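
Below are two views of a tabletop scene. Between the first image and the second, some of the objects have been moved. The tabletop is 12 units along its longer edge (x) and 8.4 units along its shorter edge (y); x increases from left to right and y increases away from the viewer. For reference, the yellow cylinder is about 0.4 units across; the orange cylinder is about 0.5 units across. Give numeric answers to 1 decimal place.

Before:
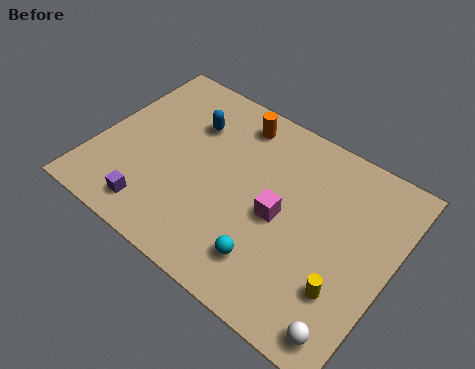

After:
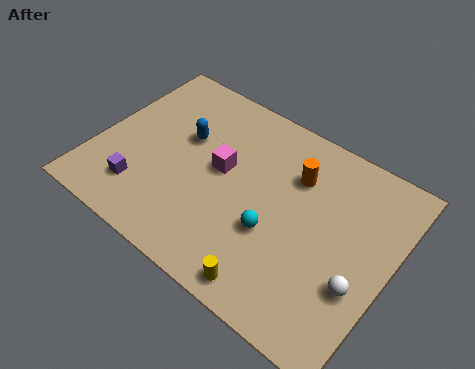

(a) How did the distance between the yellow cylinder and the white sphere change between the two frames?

+2.2

They were about 1.5 units apart before and 3.7 after — 2.2 units further apart.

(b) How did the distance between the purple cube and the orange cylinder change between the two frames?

+0.7

They were about 6.2 units apart before and 6.9 after — 0.7 units further apart.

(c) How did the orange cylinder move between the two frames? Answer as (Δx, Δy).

(2.7, -1.1)

The orange cylinder started near (5.1, 7.1) and ended near (7.8, 6.0).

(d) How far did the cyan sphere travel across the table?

1.3

The cyan sphere was near (7.6, 1.8) before and (7.5, 3.1) after, so it travelled √(0.1² + 1.3²) ≈ 1.3 units.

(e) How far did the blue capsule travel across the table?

0.8

From (3.4, 6.0) to (3.3, 5.2), the blue capsule covered √(0.1² + 0.8²) ≈ 0.8 units.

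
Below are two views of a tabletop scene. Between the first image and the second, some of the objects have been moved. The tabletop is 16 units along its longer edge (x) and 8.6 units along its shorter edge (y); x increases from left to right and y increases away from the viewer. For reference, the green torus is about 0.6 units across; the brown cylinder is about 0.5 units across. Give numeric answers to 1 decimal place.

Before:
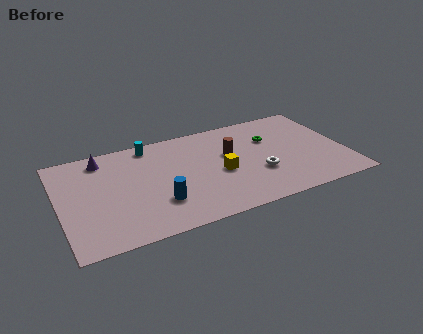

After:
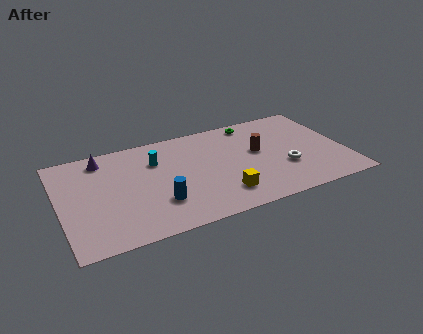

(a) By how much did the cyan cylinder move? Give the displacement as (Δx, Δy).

(0.2, -1.5)

The cyan cylinder was at about (5.3, 7.6) and moved to about (5.5, 6.1).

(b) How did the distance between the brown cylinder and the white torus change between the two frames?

-0.3

The distance was about 2.6 in the first image and 2.3 in the second, so they moved 0.3 units closer together.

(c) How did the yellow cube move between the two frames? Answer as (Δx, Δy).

(-0.1, -1.9)

From the two frames, the yellow cube sits at roughly (8.9, 3.8) before and (8.8, 1.9) after.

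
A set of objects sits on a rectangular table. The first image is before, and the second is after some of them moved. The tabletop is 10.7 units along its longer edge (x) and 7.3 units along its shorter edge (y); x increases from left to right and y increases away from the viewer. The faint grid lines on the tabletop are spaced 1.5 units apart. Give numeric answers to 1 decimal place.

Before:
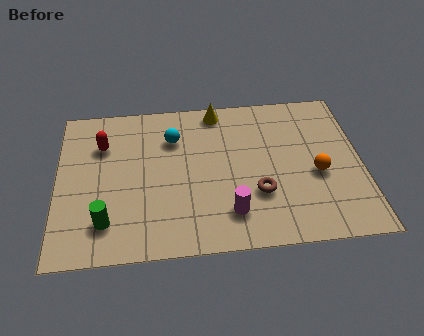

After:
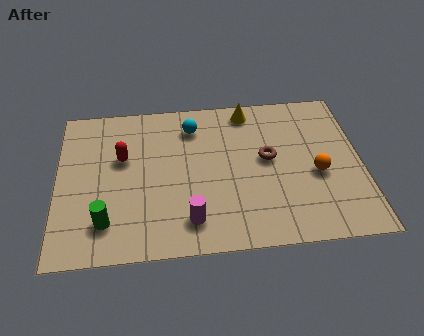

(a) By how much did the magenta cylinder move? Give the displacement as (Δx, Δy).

(-1.4, -0.2)

From the two frames, the magenta cylinder sits at roughly (6.0, 1.6) before and (4.6, 1.4) after.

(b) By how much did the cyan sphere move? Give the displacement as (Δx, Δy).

(0.7, 0.5)

From the two frames, the cyan sphere sits at roughly (4.1, 5.3) before and (4.8, 5.8) after.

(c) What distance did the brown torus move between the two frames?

1.6

The brown torus moved from about (7.0, 2.4) to (7.4, 4.0), a distance of √(0.4² + 1.6²) ≈ 1.6.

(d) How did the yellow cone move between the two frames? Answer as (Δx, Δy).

(1.1, -0.1)

The yellow cone started near (5.7, 6.5) and ended near (6.8, 6.4).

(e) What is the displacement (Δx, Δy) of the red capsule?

(0.7, -0.7)

From the two frames, the red capsule sits at roughly (1.6, 5.2) before and (2.3, 4.5) after.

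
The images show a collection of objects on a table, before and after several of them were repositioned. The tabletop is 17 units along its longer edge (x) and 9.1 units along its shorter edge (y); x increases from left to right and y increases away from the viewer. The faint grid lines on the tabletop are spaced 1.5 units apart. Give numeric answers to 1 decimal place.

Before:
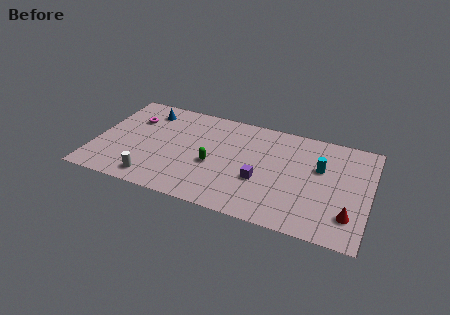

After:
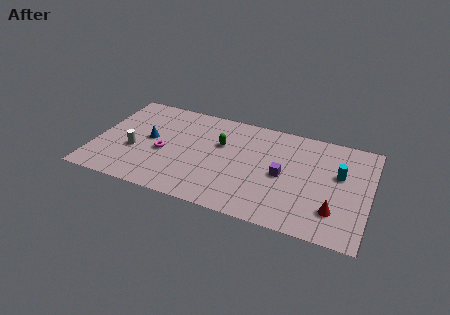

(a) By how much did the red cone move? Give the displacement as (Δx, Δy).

(-0.9, 0.1)

The red cone started near (15.9, 2.2) and ended near (15.0, 2.3).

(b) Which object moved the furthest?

the magenta torus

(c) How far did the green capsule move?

2.0

The green capsule was near (7.4, 3.8) before and (7.7, 5.8) after, so it travelled √(0.3² + 2.0²) ≈ 2.0 units.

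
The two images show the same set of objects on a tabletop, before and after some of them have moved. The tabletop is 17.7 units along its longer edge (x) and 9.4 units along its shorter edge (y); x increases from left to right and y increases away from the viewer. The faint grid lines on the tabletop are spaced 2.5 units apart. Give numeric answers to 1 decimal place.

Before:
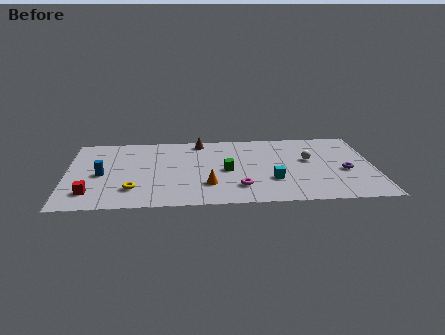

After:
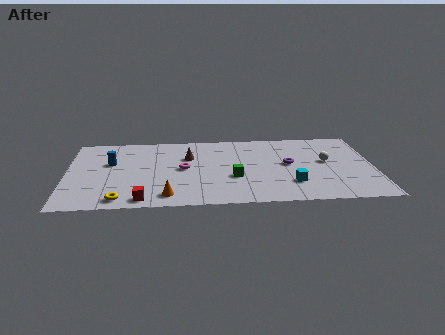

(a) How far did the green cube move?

1.0

The green cube moved from about (9.2, 4.4) to (9.6, 3.5), a distance of √(0.4² + 0.9²) ≈ 1.0.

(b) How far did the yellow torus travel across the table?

1.4

From (3.8, 2.3) to (3.1, 1.1), the yellow torus covered √(0.7² + 1.2²) ≈ 1.4 units.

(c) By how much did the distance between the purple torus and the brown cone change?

-3.5

The distance was about 9.4 in the first image and 5.9 in the second, so they moved 3.5 units closer together.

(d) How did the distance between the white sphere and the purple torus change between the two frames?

-0.4

They were about 2.6 units apart before and 2.2 after — 0.4 units closer together.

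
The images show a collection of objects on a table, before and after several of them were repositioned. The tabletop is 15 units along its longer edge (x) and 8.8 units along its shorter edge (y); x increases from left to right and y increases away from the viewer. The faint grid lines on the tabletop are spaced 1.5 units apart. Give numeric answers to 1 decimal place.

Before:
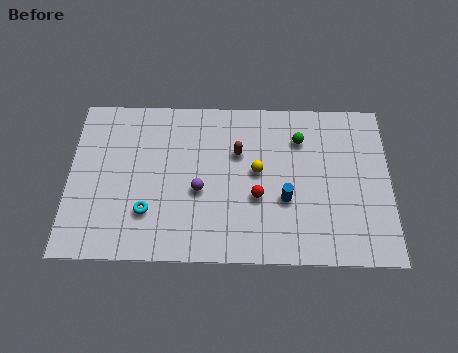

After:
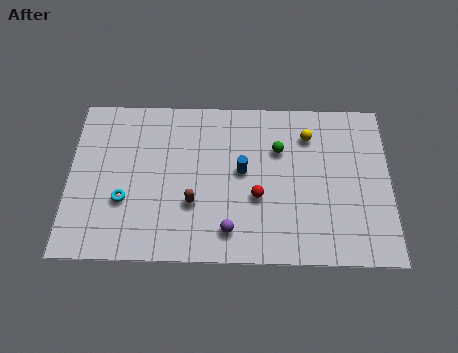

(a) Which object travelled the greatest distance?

the brown capsule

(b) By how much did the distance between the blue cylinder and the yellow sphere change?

+1.7

Before: roughly 2.0 units apart; after: 3.7. That's 1.7 units further apart.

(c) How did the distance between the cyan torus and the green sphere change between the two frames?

-0.4

The distance was about 8.2 in the first image and 7.8 in the second, so they moved 0.4 units closer together.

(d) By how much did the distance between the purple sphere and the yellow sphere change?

+3.5

They were about 2.9 units apart before and 6.4 after — 3.5 units further apart.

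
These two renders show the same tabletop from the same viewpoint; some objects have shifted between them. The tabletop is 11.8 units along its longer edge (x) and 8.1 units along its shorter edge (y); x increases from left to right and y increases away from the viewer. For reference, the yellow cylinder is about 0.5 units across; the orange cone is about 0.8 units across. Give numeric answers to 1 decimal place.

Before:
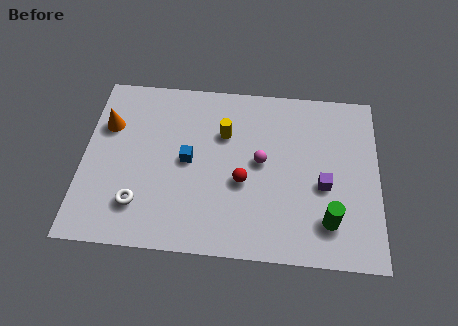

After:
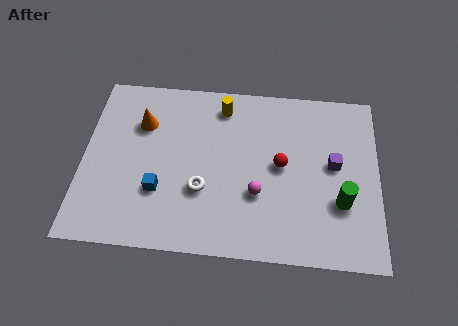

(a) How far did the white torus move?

2.7

From (2.3, 1.9) to (4.8, 2.8), the white torus covered √(2.5² + 0.9²) ≈ 2.7 units.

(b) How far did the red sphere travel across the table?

1.7

From (6.4, 3.3) to (7.9, 4.2), the red sphere covered √(1.5² + 0.9²) ≈ 1.7 units.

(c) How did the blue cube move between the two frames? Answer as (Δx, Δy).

(-1.1, -1.5)

The blue cube started near (4.2, 4.1) and ended near (3.1, 2.6).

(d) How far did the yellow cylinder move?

1.3

The yellow cylinder was near (5.6, 5.5) before and (5.5, 6.8) after, so it travelled √(0.1² + 1.3²) ≈ 1.3 units.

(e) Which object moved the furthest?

the white torus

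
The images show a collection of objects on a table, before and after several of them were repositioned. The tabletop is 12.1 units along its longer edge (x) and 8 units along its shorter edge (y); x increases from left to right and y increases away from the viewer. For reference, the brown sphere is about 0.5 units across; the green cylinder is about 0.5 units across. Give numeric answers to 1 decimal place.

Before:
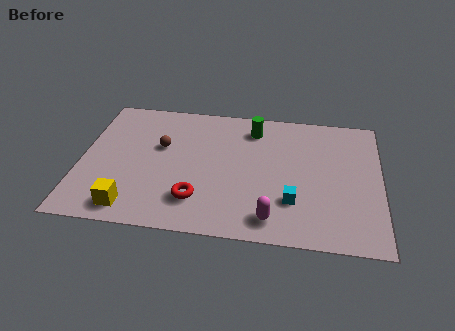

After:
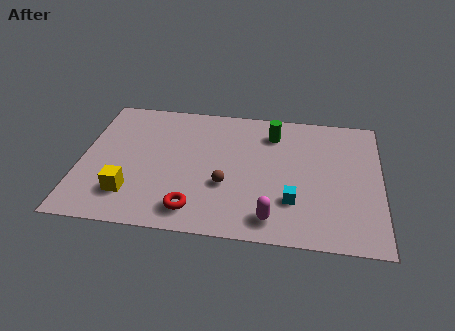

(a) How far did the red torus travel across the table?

0.6

The red torus moved from about (4.8, 1.9) to (4.7, 1.3), a distance of √(0.1² + 0.6²) ≈ 0.6.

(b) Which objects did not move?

the cyan cube and the magenta capsule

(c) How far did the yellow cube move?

0.8

From (2.2, 1.1) to (2.1, 1.9), the yellow cube covered √(0.1² + 0.8²) ≈ 0.8 units.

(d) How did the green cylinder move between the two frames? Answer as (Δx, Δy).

(0.8, -0.2)

The green cylinder started near (6.9, 6.5) and ended near (7.7, 6.3).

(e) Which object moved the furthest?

the brown sphere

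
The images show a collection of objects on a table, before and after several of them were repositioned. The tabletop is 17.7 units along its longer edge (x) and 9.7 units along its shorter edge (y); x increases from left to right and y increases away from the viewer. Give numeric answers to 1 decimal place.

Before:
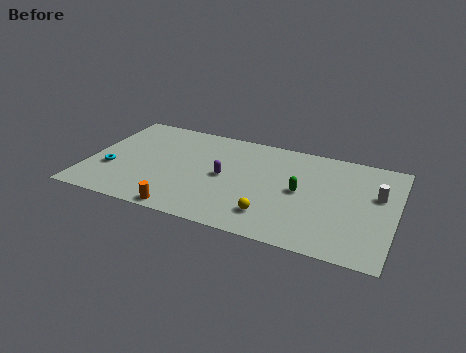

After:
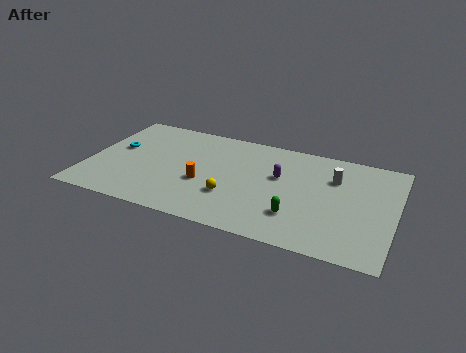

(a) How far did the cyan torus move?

2.2

The cyan torus moved from about (1.4, 3.4) to (1.5, 5.6), a distance of √(0.1² + 2.2²) ≈ 2.2.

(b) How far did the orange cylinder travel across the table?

3.1

The orange cylinder was near (6.0, 0.8) before and (6.8, 3.8) after, so it travelled √(0.8² + 3.0²) ≈ 3.1 units.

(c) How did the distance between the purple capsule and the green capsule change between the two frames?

-0.9

The distance was about 4.4 in the first image and 3.5 in the second, so they moved 0.9 units closer together.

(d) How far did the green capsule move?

2.3

The green capsule was near (12.3, 4.9) before and (12.3, 2.6) after, so it travelled √(0.0² + 2.3²) ≈ 2.3 units.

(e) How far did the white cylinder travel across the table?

2.6

From (16.6, 6.0) to (14.1, 6.8), the white cylinder covered √(2.5² + 0.8²) ≈ 2.6 units.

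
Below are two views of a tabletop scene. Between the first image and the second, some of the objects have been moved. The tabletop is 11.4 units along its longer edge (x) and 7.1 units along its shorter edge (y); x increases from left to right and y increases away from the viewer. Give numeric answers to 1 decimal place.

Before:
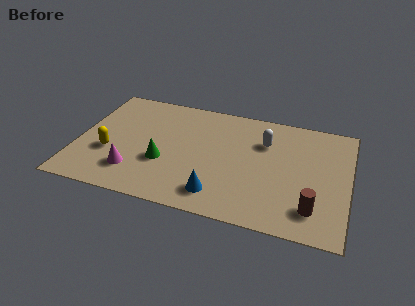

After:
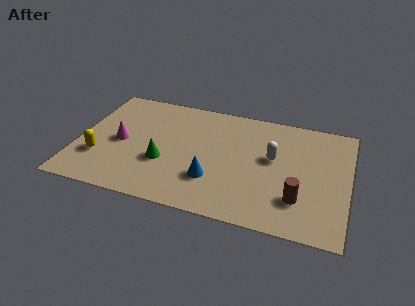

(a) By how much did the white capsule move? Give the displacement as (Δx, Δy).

(0.4, -0.9)

The white capsule started near (7.8, 5.0) and ended near (8.2, 4.1).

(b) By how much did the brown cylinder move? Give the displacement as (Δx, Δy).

(-0.6, 0.4)

The brown cylinder was at about (10.0, 1.5) and moved to about (9.4, 1.9).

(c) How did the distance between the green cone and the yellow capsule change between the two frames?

+0.4

Before: roughly 2.3 units apart; after: 2.7. That's 0.4 units further apart.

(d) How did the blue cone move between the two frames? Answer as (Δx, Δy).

(-0.3, 0.8)

The blue cone started near (6.1, 1.3) and ended near (5.8, 2.1).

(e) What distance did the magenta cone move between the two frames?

1.8

The magenta cone was near (2.5, 1.7) before and (1.8, 3.4) after, so it travelled √(0.7² + 1.7²) ≈ 1.8 units.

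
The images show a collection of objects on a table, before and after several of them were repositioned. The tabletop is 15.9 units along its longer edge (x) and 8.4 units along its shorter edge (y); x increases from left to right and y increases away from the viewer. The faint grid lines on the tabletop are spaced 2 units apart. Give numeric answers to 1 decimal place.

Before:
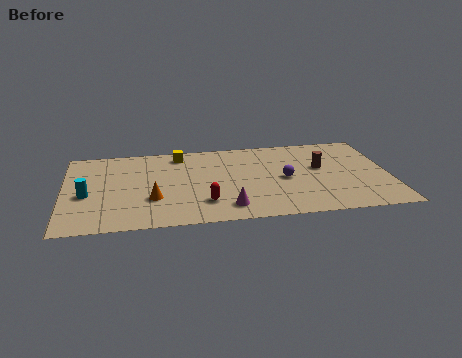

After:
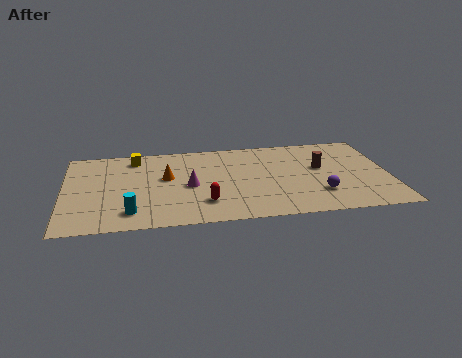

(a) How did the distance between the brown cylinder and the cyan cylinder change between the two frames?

-1.6

The distance was about 11.6 in the first image and 10.0 in the second, so they moved 1.6 units closer together.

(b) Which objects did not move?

the red capsule and the brown cylinder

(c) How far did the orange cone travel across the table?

2.2

From (4.3, 2.8) to (5.0, 4.9), the orange cone covered √(0.7² + 2.1²) ≈ 2.2 units.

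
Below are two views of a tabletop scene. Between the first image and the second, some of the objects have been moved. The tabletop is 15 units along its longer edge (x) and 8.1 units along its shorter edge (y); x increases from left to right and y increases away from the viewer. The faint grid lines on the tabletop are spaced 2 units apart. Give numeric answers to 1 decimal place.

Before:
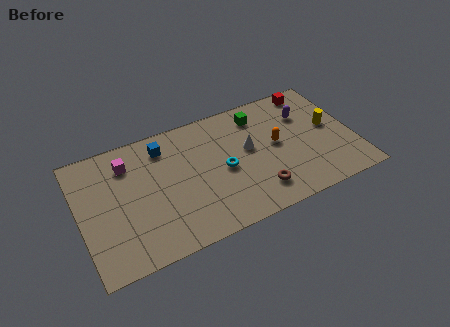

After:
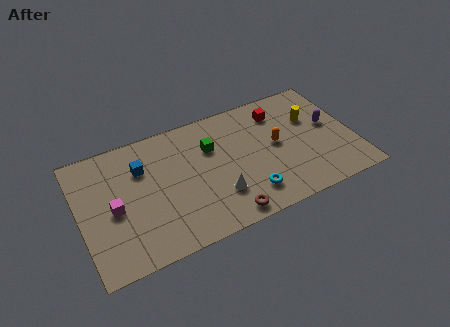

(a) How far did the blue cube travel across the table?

1.6

From (4.8, 6.6) to (3.5, 5.7), the blue cube covered √(1.3² + 0.9²) ≈ 1.6 units.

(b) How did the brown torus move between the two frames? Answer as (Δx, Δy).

(-1.9, -0.8)

The brown torus started near (9.4, 1.7) and ended near (7.5, 0.9).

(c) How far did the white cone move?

3.0

From (9.3, 4.6) to (7.3, 2.3), the white cone covered √(2.0² + 2.3²) ≈ 3.0 units.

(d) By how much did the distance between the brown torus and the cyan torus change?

-1.0

They were about 2.6 units apart before and 1.6 after — 1.0 units closer together.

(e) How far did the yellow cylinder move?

1.3

From (13.8, 4.4) to (12.9, 5.3), the yellow cylinder covered √(0.9² + 0.9²) ≈ 1.3 units.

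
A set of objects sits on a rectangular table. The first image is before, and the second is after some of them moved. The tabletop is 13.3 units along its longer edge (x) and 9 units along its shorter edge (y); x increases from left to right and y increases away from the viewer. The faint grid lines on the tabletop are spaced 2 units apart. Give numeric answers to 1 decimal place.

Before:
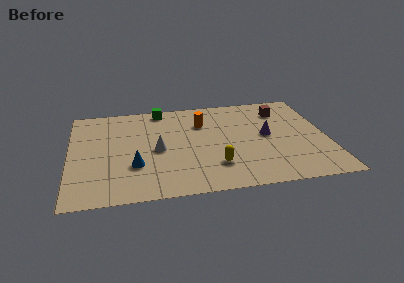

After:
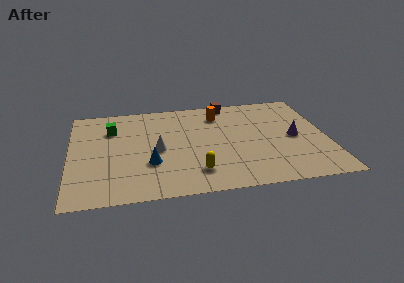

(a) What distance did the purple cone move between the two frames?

1.5

The purple cone was near (10.2, 4.7) before and (11.6, 4.3) after, so it travelled √(1.4² + 0.4²) ≈ 1.5 units.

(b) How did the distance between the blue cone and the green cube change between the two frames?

-1.4

Before: roughly 5.4 units apart; after: 4.0. That's 1.4 units closer together.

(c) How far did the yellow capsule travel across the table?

1.1

From (7.4, 2.3) to (6.4, 1.9), the yellow capsule covered √(1.0² + 0.4²) ≈ 1.1 units.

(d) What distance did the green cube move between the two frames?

3.1

The green cube moved from about (4.8, 8.1) to (2.2, 6.5), a distance of √(2.6² + 1.6²) ≈ 3.1.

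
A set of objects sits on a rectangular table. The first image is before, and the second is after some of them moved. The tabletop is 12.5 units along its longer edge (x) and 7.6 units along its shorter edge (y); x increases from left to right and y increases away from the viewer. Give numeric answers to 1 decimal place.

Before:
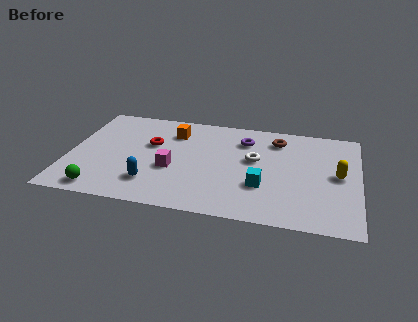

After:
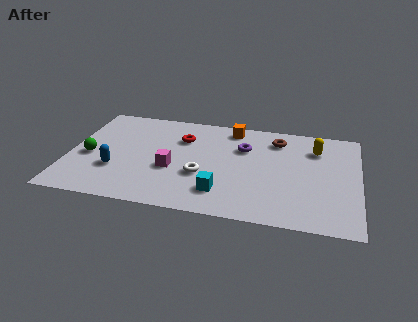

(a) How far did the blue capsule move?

1.7

The blue capsule was near (3.7, 1.8) before and (2.1, 2.5) after, so it travelled √(1.6² + 0.7²) ≈ 1.7 units.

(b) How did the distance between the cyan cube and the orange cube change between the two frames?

-0.3

Before: roughly 5.2 units apart; after: 4.9. That's 0.3 units closer together.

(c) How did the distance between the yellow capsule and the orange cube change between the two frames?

-3.6

The distance was about 7.4 in the first image and 3.8 in the second, so they moved 3.6 units closer together.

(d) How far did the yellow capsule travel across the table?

2.1

The yellow capsule moved from about (11.6, 3.9) to (10.6, 5.7), a distance of √(1.0² + 1.8²) ≈ 2.1.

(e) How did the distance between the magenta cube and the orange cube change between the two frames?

+1.5

They were about 2.8 units apart before and 4.3 after — 1.5 units further apart.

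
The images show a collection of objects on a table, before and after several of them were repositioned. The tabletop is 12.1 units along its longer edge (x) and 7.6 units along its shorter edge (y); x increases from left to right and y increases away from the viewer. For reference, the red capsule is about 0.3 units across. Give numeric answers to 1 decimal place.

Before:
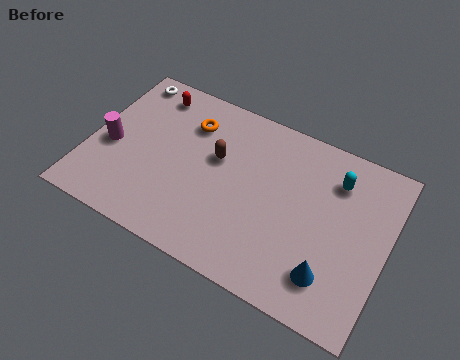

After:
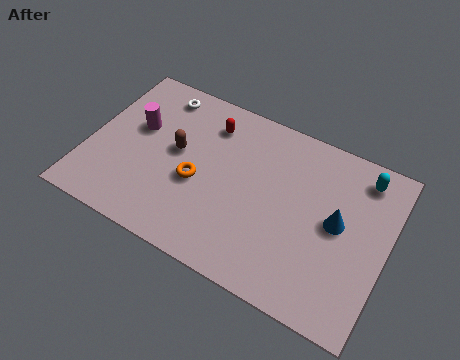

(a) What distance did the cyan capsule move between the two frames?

1.2

The cyan capsule was near (9.8, 5.8) before and (10.8, 6.4) after, so it travelled √(1.0² + 0.6²) ≈ 1.2 units.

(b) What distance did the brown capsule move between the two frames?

1.6

The brown capsule moved from about (5.1, 4.6) to (3.5, 4.2), a distance of √(1.6² + 0.4²) ≈ 1.6.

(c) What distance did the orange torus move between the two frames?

2.6

From (3.8, 5.7) to (4.5, 3.2), the orange torus covered √(0.7² + 2.5²) ≈ 2.6 units.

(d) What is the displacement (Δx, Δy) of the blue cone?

(0.0, 2.3)

From the two frames, the blue cone sits at roughly (10.1, 1.7) before and (10.1, 4.0) after.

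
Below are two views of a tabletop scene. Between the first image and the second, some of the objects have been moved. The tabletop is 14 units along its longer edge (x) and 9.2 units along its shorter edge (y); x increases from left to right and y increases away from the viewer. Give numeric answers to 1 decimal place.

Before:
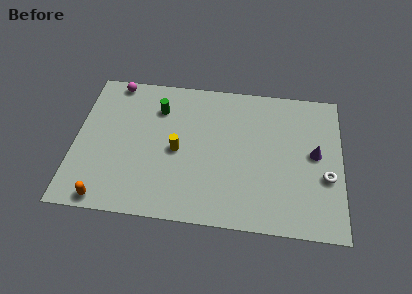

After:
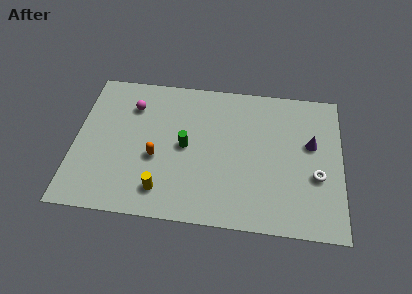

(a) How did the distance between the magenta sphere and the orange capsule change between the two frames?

-4.1

Before: roughly 7.6 units apart; after: 3.5. That's 4.1 units closer together.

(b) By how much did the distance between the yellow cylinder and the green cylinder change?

+0.3

Before: roughly 2.8 units apart; after: 3.1. That's 0.3 units further apart.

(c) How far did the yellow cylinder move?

2.7

From (5.4, 4.3) to (4.7, 1.7), the yellow cylinder covered √(0.7² + 2.6²) ≈ 2.7 units.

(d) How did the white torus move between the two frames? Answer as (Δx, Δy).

(-0.5, 0.0)

The white torus started near (13.2, 3.5) and ended near (12.7, 3.5).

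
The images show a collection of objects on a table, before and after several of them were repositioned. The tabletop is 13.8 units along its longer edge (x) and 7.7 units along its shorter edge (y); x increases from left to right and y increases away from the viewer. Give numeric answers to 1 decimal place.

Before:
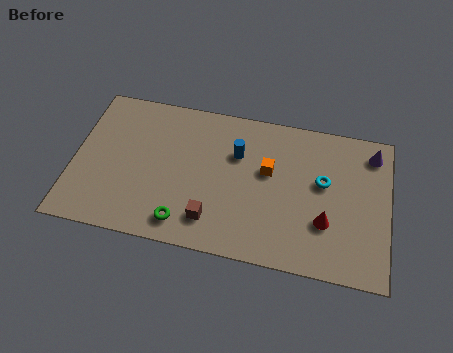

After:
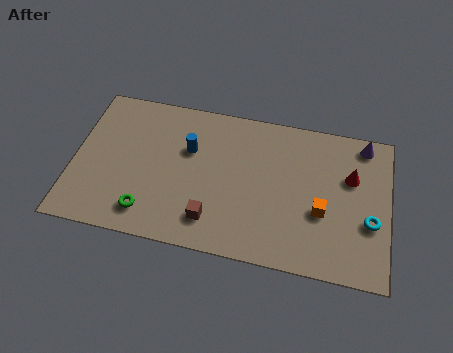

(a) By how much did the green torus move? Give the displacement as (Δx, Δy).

(-1.6, 0.2)

From the two frames, the green torus sits at roughly (5.0, 1.2) before and (3.4, 1.4) after.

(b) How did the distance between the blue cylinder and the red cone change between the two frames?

+2.3

They were about 4.8 units apart before and 7.1 after — 2.3 units further apart.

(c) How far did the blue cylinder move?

2.1

The blue cylinder moved from about (7.1, 5.2) to (5.0, 5.0), a distance of √(2.1² + 0.2²) ≈ 2.1.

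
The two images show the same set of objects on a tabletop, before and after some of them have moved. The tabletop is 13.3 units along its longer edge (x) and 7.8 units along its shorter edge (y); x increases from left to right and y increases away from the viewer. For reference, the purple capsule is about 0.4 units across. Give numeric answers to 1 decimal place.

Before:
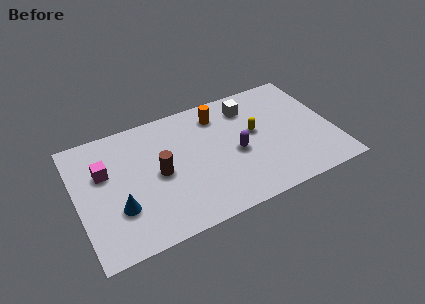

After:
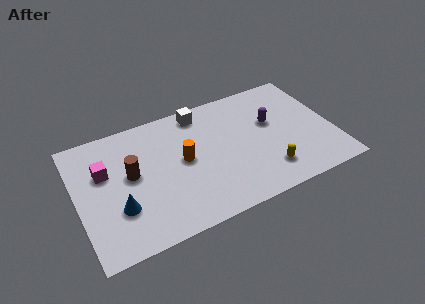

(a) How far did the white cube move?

2.6

From (9.2, 6.2) to (6.7, 6.8), the white cube covered √(2.5² + 0.6²) ≈ 2.6 units.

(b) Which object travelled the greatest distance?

the orange cylinder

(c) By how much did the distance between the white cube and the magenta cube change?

-2.3

Before: roughly 7.8 units apart; after: 5.5. That's 2.3 units closer together.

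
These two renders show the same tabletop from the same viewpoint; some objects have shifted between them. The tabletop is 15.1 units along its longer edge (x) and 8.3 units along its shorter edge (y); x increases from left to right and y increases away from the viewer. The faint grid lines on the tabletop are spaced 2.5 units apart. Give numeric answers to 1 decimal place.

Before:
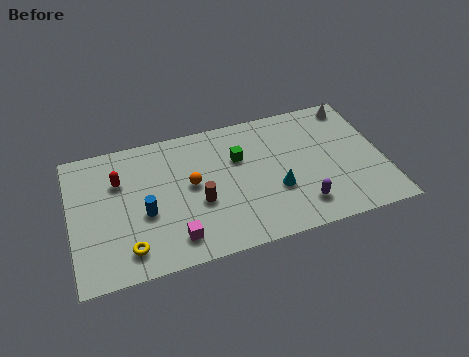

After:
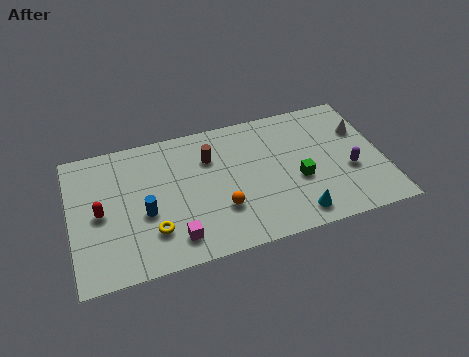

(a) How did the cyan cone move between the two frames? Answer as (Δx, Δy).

(0.8, -1.8)

From the two frames, the cyan cone sits at roughly (9.8, 3.0) before and (10.6, 1.2) after.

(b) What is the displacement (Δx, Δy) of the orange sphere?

(1.3, -1.9)

From the two frames, the orange sphere sits at roughly (5.8, 4.5) before and (7.1, 2.6) after.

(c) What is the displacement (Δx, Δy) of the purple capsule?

(2.5, 1.5)

The purple capsule was at about (10.9, 1.7) and moved to about (13.4, 3.2).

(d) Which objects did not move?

the blue cylinder and the magenta cube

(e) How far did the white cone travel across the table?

1.7

From (14.0, 7.3) to (14.2, 5.6), the white cone covered √(0.2² + 1.7²) ≈ 1.7 units.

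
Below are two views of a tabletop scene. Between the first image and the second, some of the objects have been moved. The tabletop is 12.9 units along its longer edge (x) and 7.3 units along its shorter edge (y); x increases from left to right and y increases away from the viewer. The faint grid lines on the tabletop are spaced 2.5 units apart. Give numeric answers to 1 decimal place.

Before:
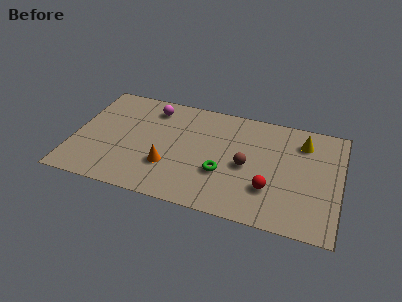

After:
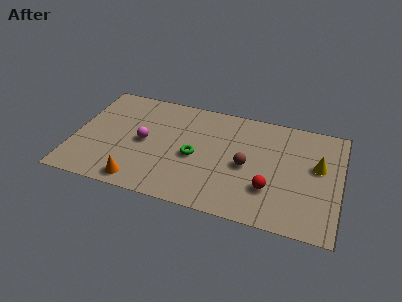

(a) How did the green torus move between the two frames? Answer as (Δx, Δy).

(-1.4, 0.7)

The green torus was at about (7.3, 2.6) and moved to about (5.9, 3.3).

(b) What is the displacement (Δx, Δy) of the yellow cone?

(0.8, -1.4)

The yellow cone started near (11.0, 5.7) and ended near (11.8, 4.3).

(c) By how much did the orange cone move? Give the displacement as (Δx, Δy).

(-1.3, -1.4)

From the two frames, the orange cone sits at roughly (4.7, 2.3) before and (3.4, 0.9) after.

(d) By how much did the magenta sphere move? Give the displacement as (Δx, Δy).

(-0.2, -2.4)

From the two frames, the magenta sphere sits at roughly (3.6, 6.0) before and (3.4, 3.6) after.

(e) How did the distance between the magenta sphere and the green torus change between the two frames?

-2.5

They were about 5.0 units apart before and 2.5 after — 2.5 units closer together.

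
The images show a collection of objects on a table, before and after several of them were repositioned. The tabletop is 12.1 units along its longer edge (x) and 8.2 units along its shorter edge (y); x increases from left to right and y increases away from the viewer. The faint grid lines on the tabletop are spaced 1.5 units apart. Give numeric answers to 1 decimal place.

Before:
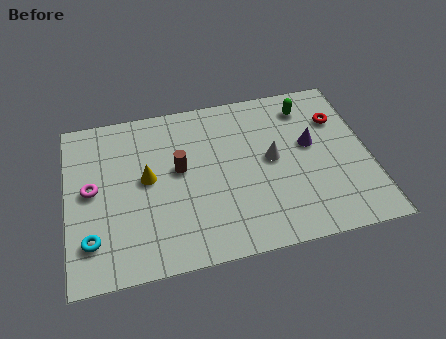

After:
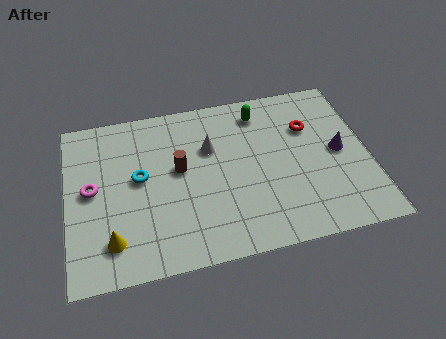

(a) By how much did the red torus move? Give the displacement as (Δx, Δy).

(-1.2, -0.2)

The red torus started near (11.0, 5.8) and ended near (9.8, 5.6).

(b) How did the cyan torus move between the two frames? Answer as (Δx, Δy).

(2.0, 2.6)

From the two frames, the cyan torus sits at roughly (0.9, 1.9) before and (2.9, 4.5) after.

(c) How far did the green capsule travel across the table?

1.9

The green capsule moved from about (9.8, 6.7) to (7.9, 6.8), a distance of √(1.9² + 0.1²) ≈ 1.9.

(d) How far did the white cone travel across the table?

2.6

The white cone moved from about (8.2, 4.3) to (5.8, 5.4), a distance of √(2.4² + 1.1²) ≈ 2.6.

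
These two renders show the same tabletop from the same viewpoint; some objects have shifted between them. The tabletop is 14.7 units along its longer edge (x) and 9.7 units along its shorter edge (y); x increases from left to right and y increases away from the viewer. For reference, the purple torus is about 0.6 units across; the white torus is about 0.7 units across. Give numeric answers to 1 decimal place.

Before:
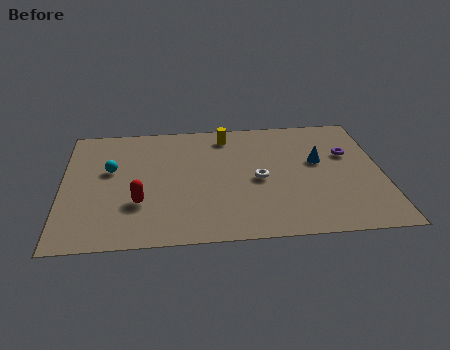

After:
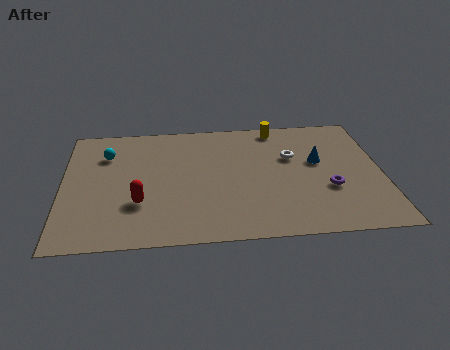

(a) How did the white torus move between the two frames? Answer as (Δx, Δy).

(1.6, 1.7)

The white torus started near (9.0, 4.5) and ended near (10.6, 6.2).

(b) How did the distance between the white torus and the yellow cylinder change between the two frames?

-1.4

They were about 4.0 units apart before and 2.6 after — 1.4 units closer together.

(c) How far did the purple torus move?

2.9

From (13.2, 6.2) to (12.2, 3.5), the purple torus covered √(1.0² + 2.7²) ≈ 2.9 units.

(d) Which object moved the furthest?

the purple torus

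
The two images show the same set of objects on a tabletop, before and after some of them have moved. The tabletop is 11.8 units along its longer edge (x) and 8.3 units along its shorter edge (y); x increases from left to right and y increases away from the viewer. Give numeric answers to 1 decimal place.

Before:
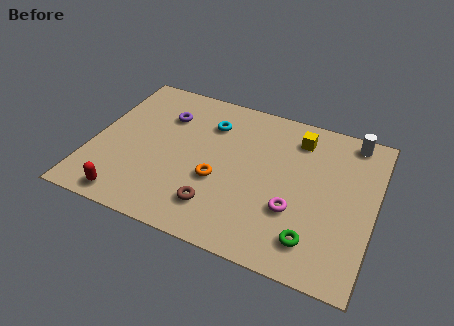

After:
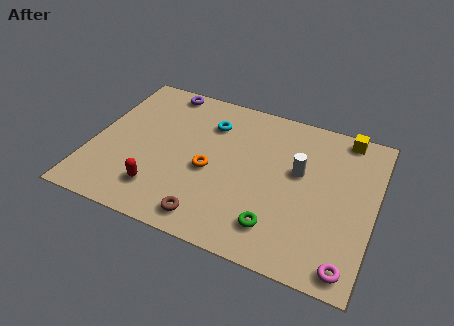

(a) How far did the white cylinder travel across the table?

3.2

The white cylinder moved from about (10.6, 7.4) to (8.6, 4.9), a distance of √(2.0² + 2.5²) ≈ 3.2.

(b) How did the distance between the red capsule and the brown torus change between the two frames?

-1.4

They were about 3.7 units apart before and 2.3 after — 1.4 units closer together.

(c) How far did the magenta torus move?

3.1

The magenta torus moved from about (8.6, 2.8) to (11.0, 0.9), a distance of √(2.4² + 1.9²) ≈ 3.1.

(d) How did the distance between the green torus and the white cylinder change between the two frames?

-2.6

Before: roughly 5.9 units apart; after: 3.3. That's 2.6 units closer together.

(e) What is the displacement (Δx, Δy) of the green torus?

(-1.5, 0.1)

The green torus started near (9.5, 1.6) and ended near (8.0, 1.7).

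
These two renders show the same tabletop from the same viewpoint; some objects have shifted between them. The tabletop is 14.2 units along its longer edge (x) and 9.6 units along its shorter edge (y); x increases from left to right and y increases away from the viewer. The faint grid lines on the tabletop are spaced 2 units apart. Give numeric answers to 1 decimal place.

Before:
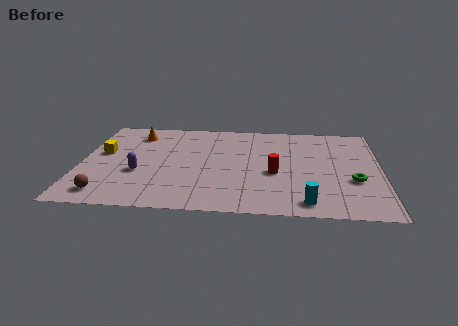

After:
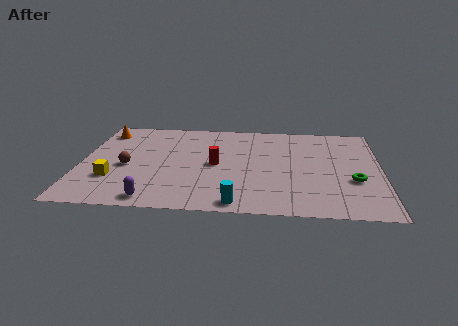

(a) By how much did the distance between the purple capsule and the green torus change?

-0.5

Before: roughly 10.1 units apart; after: 9.6. That's 0.5 units closer together.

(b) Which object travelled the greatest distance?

the cyan cylinder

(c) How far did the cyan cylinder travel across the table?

3.2

The cyan cylinder moved from about (10.7, 1.2) to (7.5, 0.9), a distance of √(3.2² + 0.3²) ≈ 3.2.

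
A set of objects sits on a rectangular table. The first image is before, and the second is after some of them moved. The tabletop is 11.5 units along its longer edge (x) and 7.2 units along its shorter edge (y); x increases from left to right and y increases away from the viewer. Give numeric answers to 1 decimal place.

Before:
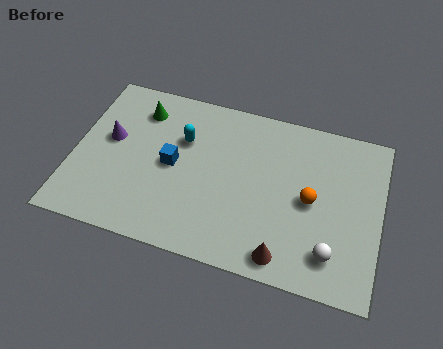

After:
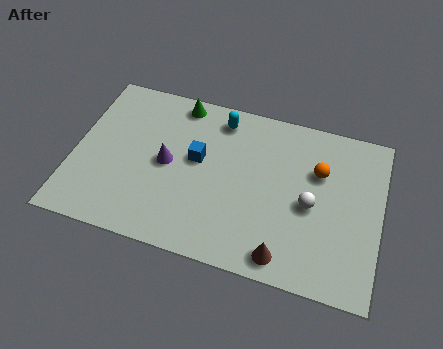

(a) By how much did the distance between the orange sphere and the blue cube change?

-0.6

They were about 5.2 units apart before and 4.6 after — 0.6 units closer together.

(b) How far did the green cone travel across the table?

1.6

The green cone moved from about (2.3, 5.7) to (3.7, 6.4), a distance of √(1.4² + 0.7²) ≈ 1.6.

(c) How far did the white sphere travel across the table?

2.0

The white sphere was near (9.8, 1.5) before and (8.9, 3.3) after, so it travelled √(0.9² + 1.8²) ≈ 2.0 units.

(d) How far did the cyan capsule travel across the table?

1.8

The cyan capsule moved from about (4.0, 4.8) to (5.3, 6.1), a distance of √(1.3² + 1.3²) ≈ 1.8.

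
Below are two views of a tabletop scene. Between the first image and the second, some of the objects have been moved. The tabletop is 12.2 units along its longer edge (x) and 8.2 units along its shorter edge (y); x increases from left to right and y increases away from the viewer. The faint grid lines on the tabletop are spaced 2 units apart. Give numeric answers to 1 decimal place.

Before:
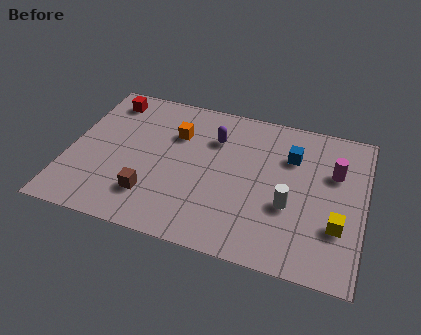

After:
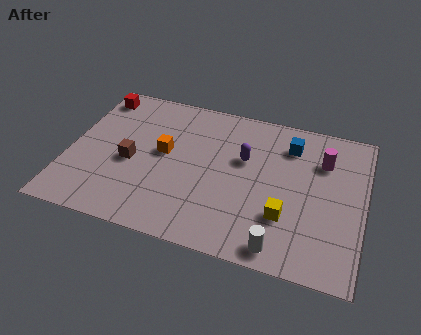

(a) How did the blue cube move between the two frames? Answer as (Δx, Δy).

(-0.1, 0.6)

The blue cube started near (9.1, 5.8) and ended near (9.0, 6.4).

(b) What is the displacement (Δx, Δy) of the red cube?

(-0.5, 0.1)

The red cube was at about (1.3, 6.9) and moved to about (0.8, 7.0).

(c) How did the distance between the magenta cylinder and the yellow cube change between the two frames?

+0.8

Before: roughly 2.8 units apart; after: 3.6. That's 0.8 units further apart.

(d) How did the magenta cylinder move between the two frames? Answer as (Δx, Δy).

(-0.5, 0.5)

From the two frames, the magenta cylinder sits at roughly (10.9, 5.4) before and (10.4, 5.9) after.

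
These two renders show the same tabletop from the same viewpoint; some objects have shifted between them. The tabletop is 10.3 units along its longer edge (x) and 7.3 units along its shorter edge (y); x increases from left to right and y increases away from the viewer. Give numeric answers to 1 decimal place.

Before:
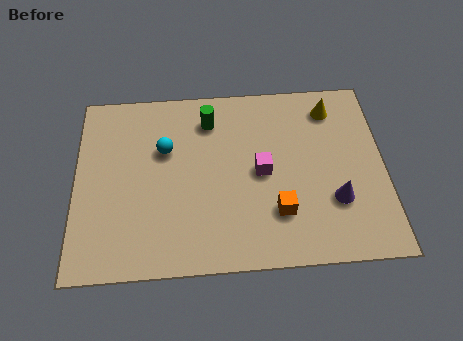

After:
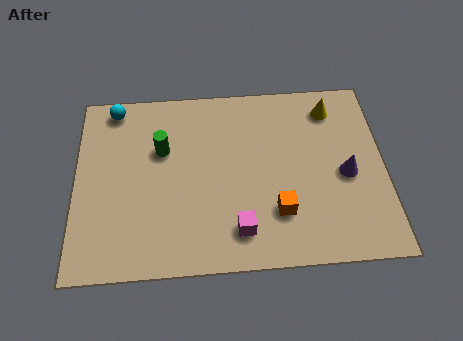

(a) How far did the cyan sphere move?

2.5

The cyan sphere was near (3.0, 4.7) before and (1.3, 6.5) after, so it travelled √(1.7² + 1.8²) ≈ 2.5 units.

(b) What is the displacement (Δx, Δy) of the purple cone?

(0.4, 1.0)

The purple cone started near (8.6, 2.3) and ended near (9.0, 3.3).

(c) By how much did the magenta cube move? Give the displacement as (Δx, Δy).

(-0.8, -2.2)

From the two frames, the magenta cube sits at roughly (6.2, 3.6) before and (5.4, 1.4) after.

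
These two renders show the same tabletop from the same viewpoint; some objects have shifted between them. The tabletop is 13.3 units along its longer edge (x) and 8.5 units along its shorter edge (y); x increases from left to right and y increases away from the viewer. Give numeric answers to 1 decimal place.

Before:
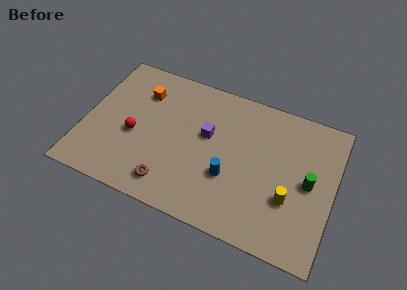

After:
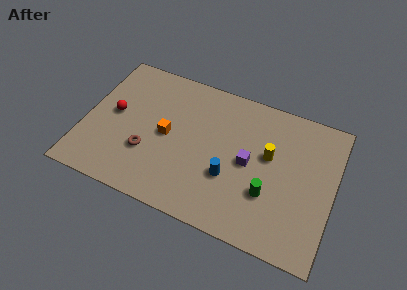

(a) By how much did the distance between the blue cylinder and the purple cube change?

-0.9

Before: roughly 2.4 units apart; after: 1.5. That's 0.9 units closer together.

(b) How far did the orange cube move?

2.6

The orange cube was near (2.8, 6.3) before and (4.4, 4.2) after, so it travelled √(1.6² + 2.1²) ≈ 2.6 units.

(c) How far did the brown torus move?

2.0

The brown torus was near (4.9, 1.4) before and (3.5, 2.8) after, so it travelled √(1.4² + 1.4²) ≈ 2.0 units.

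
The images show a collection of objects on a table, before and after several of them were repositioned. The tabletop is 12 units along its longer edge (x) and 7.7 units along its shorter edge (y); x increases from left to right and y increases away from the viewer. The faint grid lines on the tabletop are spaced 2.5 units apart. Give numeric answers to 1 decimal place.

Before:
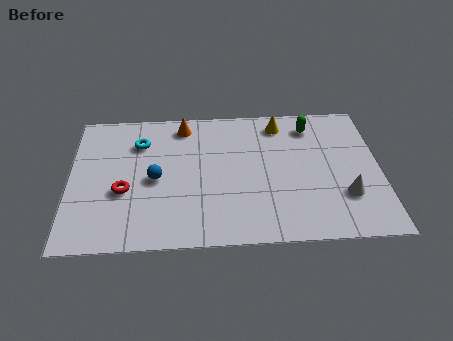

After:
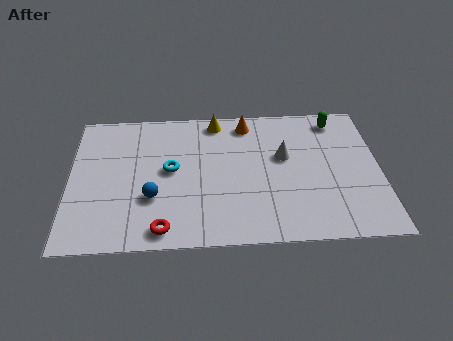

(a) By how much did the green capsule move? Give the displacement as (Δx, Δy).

(1.0, 0.3)

The green capsule was at about (9.4, 6.3) and moved to about (10.4, 6.6).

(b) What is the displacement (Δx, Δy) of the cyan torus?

(1.2, -1.6)

The cyan torus was at about (2.7, 5.7) and moved to about (3.9, 4.1).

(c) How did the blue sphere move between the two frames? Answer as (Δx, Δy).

(-0.1, -1.0)

From the two frames, the blue sphere sits at roughly (3.3, 3.6) before and (3.2, 2.6) after.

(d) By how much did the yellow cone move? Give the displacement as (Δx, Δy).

(-2.5, 0.3)

The yellow cone was at about (8.2, 6.5) and moved to about (5.7, 6.8).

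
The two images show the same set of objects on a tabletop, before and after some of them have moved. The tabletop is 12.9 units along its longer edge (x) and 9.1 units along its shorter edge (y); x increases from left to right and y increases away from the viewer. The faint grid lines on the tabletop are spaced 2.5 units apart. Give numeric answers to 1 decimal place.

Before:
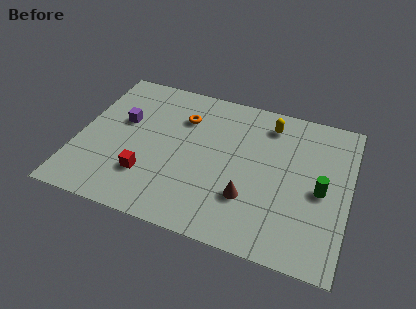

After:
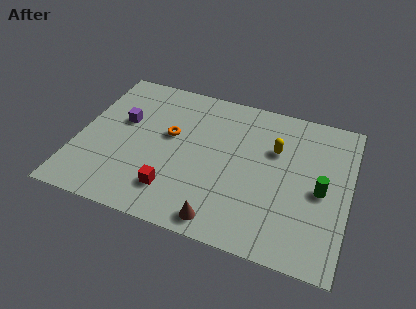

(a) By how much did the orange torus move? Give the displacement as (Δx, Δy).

(-0.5, -1.3)

The orange torus was at about (4.8, 6.6) and moved to about (4.3, 5.3).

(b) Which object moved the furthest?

the brown cone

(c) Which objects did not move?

the purple cube and the green cylinder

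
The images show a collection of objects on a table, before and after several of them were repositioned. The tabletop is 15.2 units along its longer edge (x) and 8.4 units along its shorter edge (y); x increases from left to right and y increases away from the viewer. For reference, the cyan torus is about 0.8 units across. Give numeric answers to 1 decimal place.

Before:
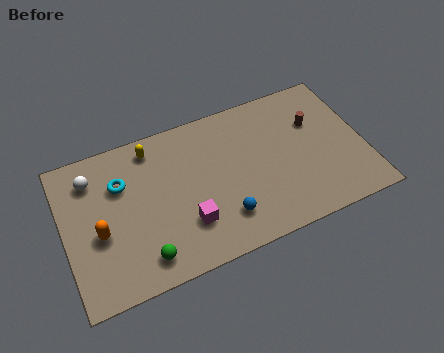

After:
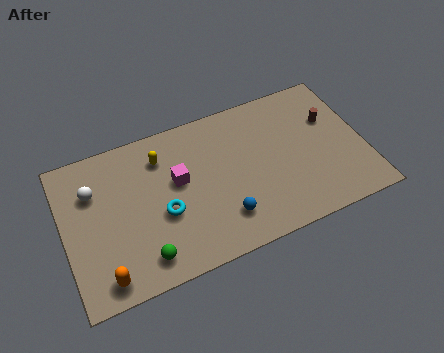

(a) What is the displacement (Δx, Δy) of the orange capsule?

(0.0, -2.4)

From the two frames, the orange capsule sits at roughly (1.7, 3.5) before and (1.7, 1.1) after.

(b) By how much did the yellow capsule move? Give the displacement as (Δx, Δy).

(0.4, -0.7)

The yellow capsule was at about (4.7, 7.2) and moved to about (5.1, 6.5).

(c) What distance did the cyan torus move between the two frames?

3.1

From (3.0, 5.8) to (4.9, 3.4), the cyan torus covered √(1.9² + 2.4²) ≈ 3.1 units.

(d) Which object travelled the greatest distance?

the cyan torus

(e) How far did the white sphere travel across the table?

0.7

From (1.6, 6.6) to (1.6, 5.9), the white sphere covered √(0.0² + 0.7²) ≈ 0.7 units.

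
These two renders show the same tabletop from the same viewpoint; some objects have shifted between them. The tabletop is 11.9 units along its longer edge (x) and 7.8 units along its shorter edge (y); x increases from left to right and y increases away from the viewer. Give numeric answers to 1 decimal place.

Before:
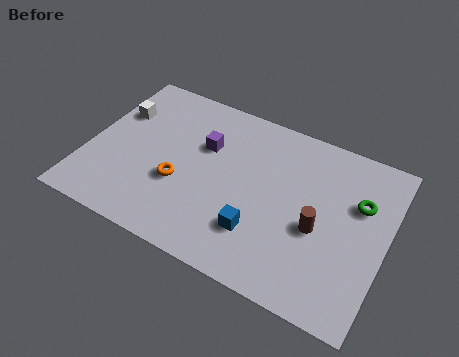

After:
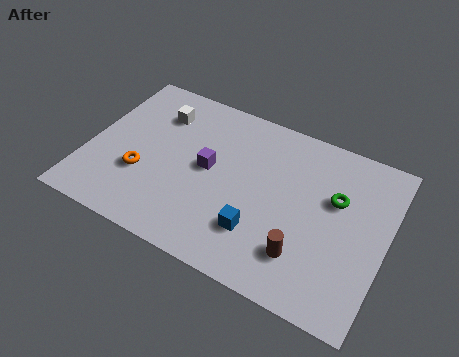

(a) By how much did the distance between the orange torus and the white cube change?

-0.6

Before: roughly 3.8 units apart; after: 3.2. That's 0.6 units closer together.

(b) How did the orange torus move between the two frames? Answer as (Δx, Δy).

(-1.5, -0.2)

The orange torus started near (3.8, 2.9) and ended near (2.3, 2.7).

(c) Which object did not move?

the blue cube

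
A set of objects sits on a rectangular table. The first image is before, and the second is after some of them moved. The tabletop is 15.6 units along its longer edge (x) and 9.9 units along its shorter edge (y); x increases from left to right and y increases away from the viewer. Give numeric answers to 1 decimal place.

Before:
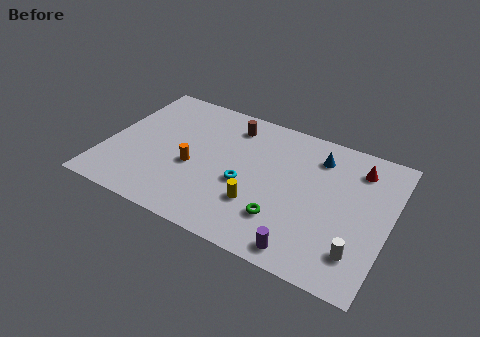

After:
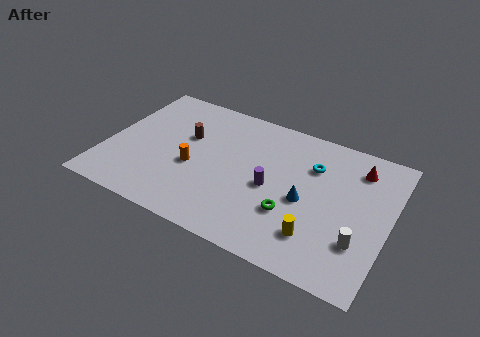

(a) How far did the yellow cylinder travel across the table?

3.4

The yellow cylinder moved from about (8.7, 3.0) to (12.0, 2.3), a distance of √(3.3² + 0.7²) ≈ 3.4.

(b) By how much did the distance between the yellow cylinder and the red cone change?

-1.1

They were about 6.9 units apart before and 5.8 after — 1.1 units closer together.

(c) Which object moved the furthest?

the cyan torus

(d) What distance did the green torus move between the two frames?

0.7

The green torus moved from about (10.1, 2.6) to (10.5, 3.2), a distance of √(0.4² + 0.6²) ≈ 0.7.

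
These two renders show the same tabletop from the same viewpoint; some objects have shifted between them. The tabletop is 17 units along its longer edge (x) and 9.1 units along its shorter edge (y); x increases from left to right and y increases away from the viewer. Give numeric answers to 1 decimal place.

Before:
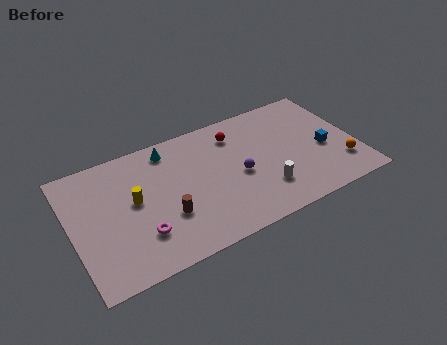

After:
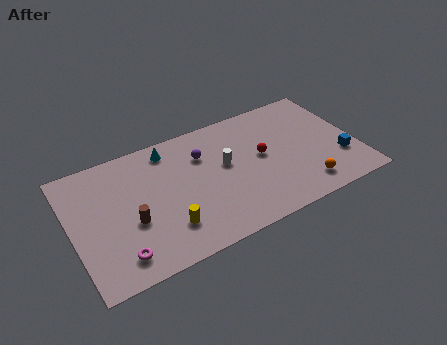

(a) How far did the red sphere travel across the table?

2.6

From (10.1, 7.2) to (11.4, 4.9), the red sphere covered √(1.3² + 2.3²) ≈ 2.6 units.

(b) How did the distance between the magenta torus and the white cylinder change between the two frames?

+0.3

The distance was about 7.4 in the first image and 7.7 in the second, so they moved 0.3 units further apart.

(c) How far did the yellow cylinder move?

3.1

The yellow cylinder moved from about (3.7, 5.0) to (5.3, 2.3), a distance of √(1.6² + 2.7²) ≈ 3.1.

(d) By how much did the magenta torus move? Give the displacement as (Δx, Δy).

(-1.4, -0.9)

From the two frames, the magenta torus sits at roughly (3.8, 2.5) before and (2.4, 1.6) after.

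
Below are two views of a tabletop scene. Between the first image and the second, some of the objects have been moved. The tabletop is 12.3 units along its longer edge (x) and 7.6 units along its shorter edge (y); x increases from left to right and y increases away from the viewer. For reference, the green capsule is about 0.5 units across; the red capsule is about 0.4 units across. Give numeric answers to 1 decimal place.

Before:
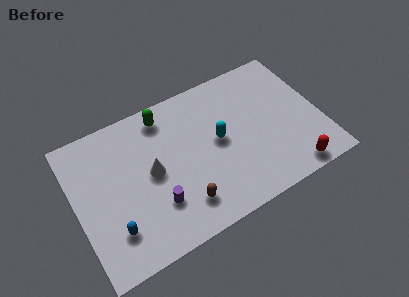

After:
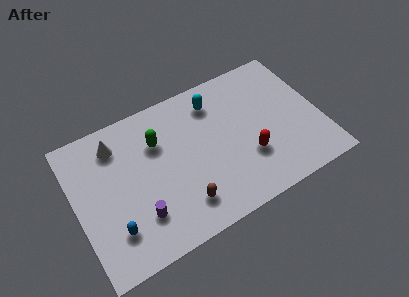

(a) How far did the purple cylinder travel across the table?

0.9

The purple cylinder was near (3.8, 2.2) before and (2.9, 2.0) after, so it travelled √(0.9² + 0.2²) ≈ 0.9 units.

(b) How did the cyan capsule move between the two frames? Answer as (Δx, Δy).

(0.1, 2.1)

The cyan capsule started near (7.2, 4.0) and ended near (7.3, 6.1).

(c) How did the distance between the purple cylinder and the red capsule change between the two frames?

-1.1

Before: roughly 6.7 units apart; after: 5.6. That's 1.1 units closer together.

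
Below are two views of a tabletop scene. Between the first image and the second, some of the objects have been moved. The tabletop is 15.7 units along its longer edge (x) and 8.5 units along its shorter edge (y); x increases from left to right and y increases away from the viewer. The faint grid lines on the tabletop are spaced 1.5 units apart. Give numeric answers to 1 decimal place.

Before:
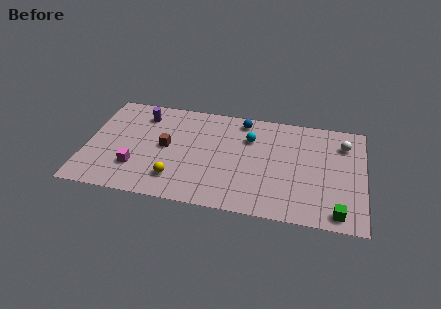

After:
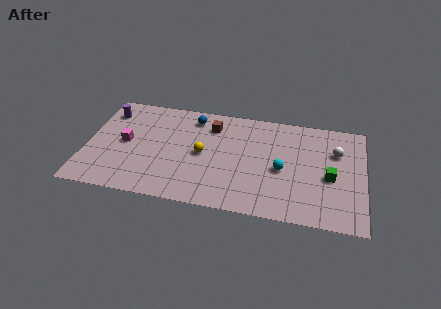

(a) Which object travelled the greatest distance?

the brown cube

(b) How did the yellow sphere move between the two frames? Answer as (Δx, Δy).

(1.4, 2.3)

The yellow sphere was at about (5.2, 1.9) and moved to about (6.6, 4.2).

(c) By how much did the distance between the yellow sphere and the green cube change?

-1.9

They were about 9.1 units apart before and 7.2 after — 1.9 units closer together.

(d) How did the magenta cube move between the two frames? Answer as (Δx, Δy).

(-0.7, 1.9)

The magenta cube was at about (2.9, 2.4) and moved to about (2.2, 4.3).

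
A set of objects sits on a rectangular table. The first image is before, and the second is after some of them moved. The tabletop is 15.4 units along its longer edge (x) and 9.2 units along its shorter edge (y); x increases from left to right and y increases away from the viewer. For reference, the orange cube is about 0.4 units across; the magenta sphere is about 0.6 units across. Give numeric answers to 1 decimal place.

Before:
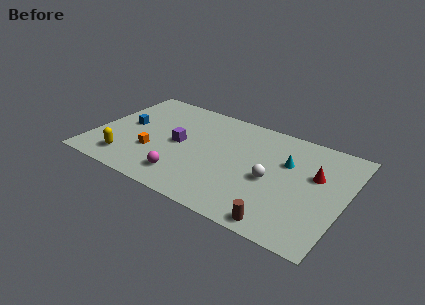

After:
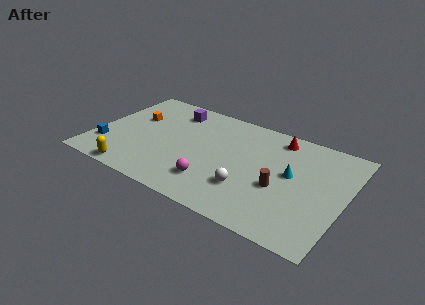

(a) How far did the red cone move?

3.4

From (13.5, 5.7) to (10.9, 7.9), the red cone covered √(2.6² + 2.2²) ≈ 3.4 units.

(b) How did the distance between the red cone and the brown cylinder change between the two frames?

-0.7

The distance was about 5.0 in the first image and 4.3 in the second, so they moved 0.7 units closer together.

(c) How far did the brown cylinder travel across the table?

2.8

The brown cylinder moved from about (12.1, 0.9) to (11.6, 3.7), a distance of √(0.5² + 2.8²) ≈ 2.8.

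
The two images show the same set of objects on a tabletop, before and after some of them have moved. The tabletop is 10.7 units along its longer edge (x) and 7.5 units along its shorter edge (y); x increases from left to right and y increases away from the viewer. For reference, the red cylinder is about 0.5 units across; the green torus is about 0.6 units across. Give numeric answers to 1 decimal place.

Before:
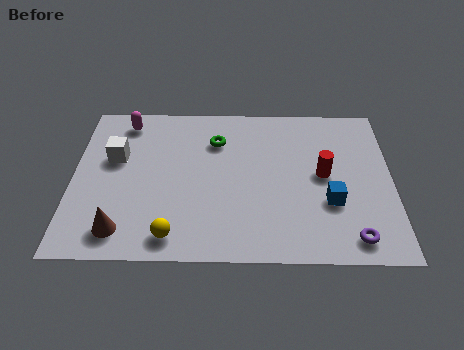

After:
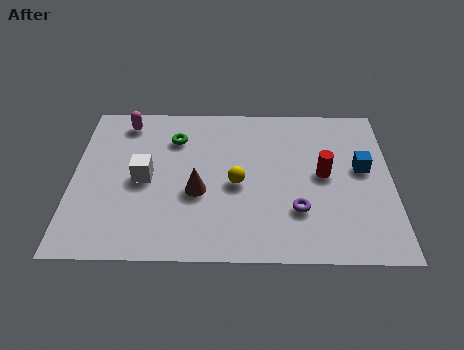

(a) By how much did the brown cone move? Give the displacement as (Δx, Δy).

(2.5, 1.8)

The brown cone started near (1.7, 1.2) and ended near (4.2, 3.0).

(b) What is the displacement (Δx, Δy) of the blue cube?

(1.1, 1.6)

From the two frames, the blue cube sits at roughly (8.6, 2.6) before and (9.7, 4.2) after.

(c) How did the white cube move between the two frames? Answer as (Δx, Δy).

(1.0, -1.0)

The white cube started near (1.4, 4.6) and ended near (2.4, 3.6).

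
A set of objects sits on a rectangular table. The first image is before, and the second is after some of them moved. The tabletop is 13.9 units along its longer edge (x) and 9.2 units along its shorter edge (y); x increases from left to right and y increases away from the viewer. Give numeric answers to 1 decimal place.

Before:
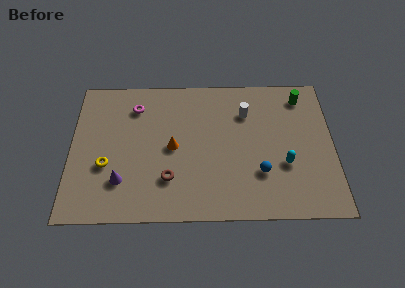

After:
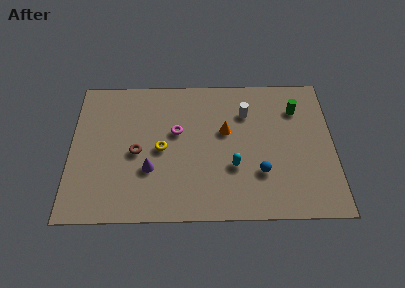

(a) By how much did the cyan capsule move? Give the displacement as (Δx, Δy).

(-2.7, -0.1)

The cyan capsule started near (11.3, 3.3) and ended near (8.6, 3.2).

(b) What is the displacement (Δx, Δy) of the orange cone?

(2.8, 1.0)

The orange cone was at about (5.4, 4.5) and moved to about (8.2, 5.5).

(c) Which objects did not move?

the white cylinder and the blue sphere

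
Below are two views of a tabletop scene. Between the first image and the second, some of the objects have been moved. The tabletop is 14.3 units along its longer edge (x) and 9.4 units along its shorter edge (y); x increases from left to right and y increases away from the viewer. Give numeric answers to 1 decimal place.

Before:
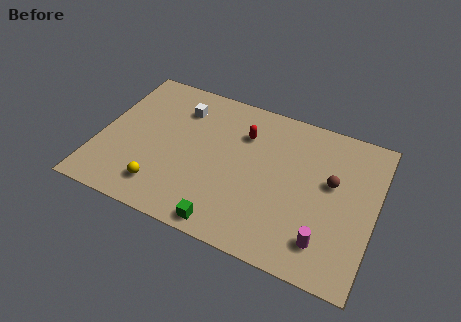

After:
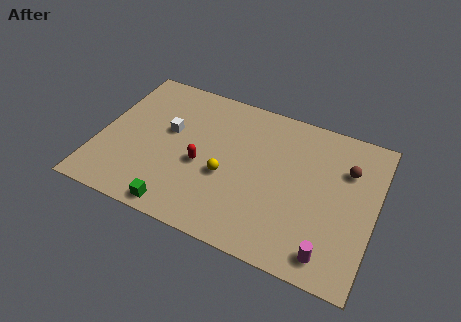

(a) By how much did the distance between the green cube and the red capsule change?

-2.7

They were about 5.9 units apart before and 3.2 after — 2.7 units closer together.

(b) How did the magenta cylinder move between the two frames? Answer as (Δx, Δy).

(0.3, -0.6)

The magenta cylinder was at about (12.0, 1.9) and moved to about (12.3, 1.3).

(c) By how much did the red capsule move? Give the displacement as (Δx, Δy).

(-1.9, -2.8)

The red capsule started near (7.3, 6.8) and ended near (5.4, 4.0).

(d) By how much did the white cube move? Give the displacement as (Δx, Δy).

(-0.4, -1.7)

From the two frames, the white cube sits at roughly (3.9, 7.2) before and (3.5, 5.5) after.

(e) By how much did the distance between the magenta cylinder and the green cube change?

+2.7

The distance was about 5.0 in the first image and 7.7 in the second, so they moved 2.7 units further apart.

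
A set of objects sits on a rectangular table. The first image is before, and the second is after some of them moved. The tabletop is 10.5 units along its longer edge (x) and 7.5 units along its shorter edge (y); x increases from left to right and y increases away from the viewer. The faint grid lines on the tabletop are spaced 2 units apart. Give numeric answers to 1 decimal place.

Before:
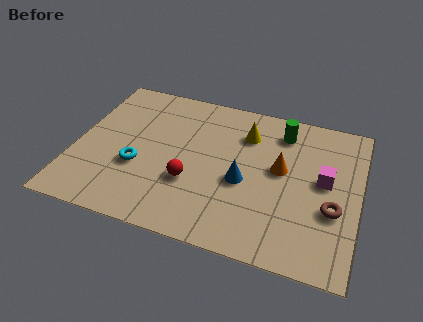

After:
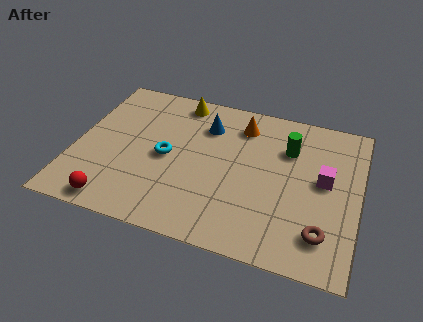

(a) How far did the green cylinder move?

0.9

The green cylinder was near (7.5, 6.1) before and (7.8, 5.3) after, so it travelled √(0.3² + 0.8²) ≈ 0.9 units.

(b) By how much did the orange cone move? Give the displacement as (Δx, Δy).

(-1.6, 1.8)

The orange cone was at about (7.6, 4.2) and moved to about (6.0, 6.0).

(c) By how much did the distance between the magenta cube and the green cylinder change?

-0.8

They were about 2.6 units apart before and 1.8 after — 0.8 units closer together.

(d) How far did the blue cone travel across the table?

2.9

The blue cone was near (6.3, 3.2) before and (4.7, 5.6) after, so it travelled √(1.6² + 2.4²) ≈ 2.9 units.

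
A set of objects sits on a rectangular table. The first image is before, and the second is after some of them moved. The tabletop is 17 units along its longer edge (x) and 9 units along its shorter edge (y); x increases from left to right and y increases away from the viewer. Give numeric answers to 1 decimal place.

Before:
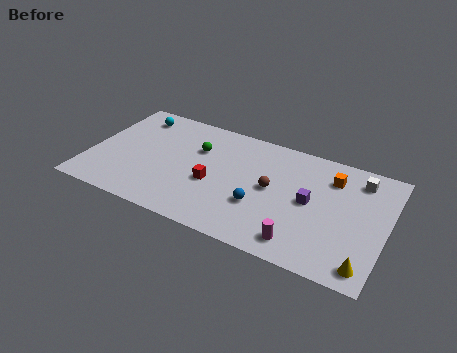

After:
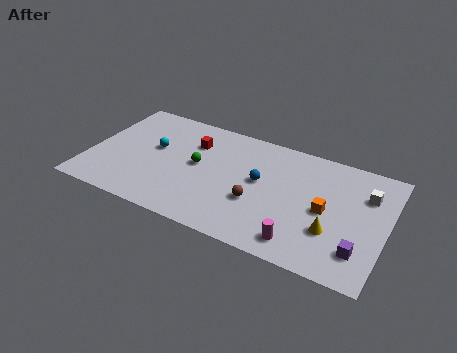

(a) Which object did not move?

the magenta cylinder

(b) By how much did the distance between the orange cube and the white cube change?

+1.4

The distance was about 1.6 in the first image and 3.0 in the second, so they moved 1.4 units further apart.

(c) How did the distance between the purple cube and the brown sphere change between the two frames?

+3.8

Before: roughly 2.2 units apart; after: 6.0. That's 3.8 units further apart.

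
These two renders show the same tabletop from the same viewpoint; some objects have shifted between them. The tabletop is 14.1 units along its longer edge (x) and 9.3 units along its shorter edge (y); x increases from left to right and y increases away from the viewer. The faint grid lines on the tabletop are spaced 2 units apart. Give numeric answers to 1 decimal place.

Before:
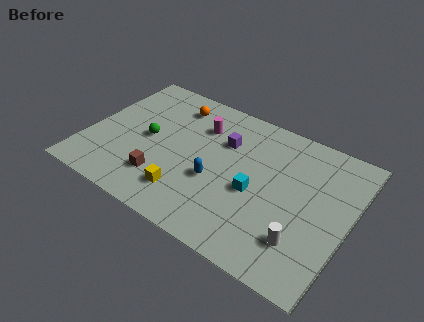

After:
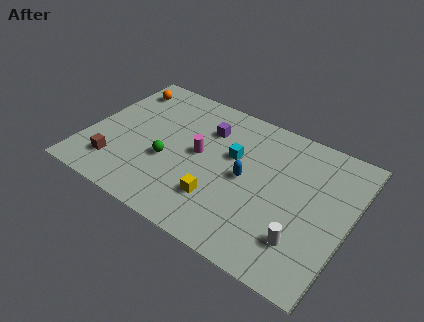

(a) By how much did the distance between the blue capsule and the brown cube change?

+4.2

The distance was about 3.0 in the first image and 7.2 in the second, so they moved 4.2 units further apart.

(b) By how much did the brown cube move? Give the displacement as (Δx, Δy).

(-2.5, -0.3)

The brown cube started near (4.4, 2.3) and ended near (1.9, 2.0).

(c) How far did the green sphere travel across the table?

1.6

From (3.2, 4.6) to (4.5, 3.6), the green sphere covered √(1.3² + 1.0²) ≈ 1.6 units.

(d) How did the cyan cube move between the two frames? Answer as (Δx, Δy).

(-1.5, 1.7)

The cyan cube started near (9.2, 4.0) and ended near (7.7, 5.7).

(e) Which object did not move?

the white cylinder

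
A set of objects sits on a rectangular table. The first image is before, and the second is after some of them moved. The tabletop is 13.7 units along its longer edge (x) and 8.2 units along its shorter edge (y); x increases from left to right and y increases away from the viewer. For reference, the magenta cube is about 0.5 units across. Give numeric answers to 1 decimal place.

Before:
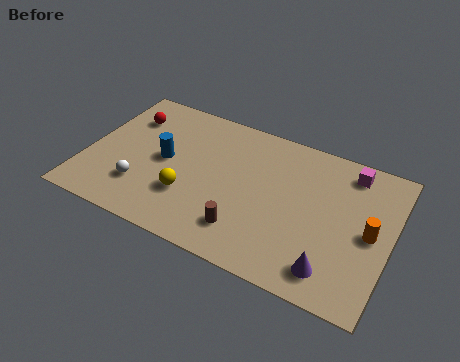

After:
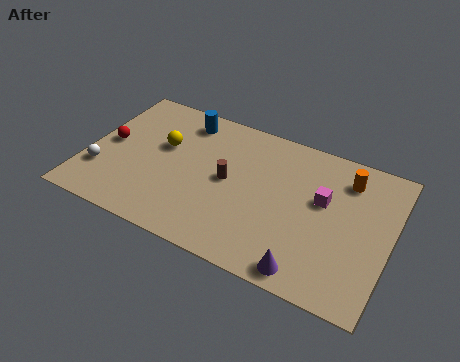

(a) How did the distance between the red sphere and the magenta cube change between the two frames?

-0.4

The distance was about 10.1 in the first image and 9.7 in the second, so they moved 0.4 units closer together.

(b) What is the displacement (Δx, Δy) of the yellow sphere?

(-1.5, 2.4)

The yellow sphere started near (4.8, 2.6) and ended near (3.3, 5.0).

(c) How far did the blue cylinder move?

2.7

The blue cylinder was near (3.5, 4.2) before and (4.0, 6.9) after, so it travelled √(0.5² + 2.7²) ≈ 2.7 units.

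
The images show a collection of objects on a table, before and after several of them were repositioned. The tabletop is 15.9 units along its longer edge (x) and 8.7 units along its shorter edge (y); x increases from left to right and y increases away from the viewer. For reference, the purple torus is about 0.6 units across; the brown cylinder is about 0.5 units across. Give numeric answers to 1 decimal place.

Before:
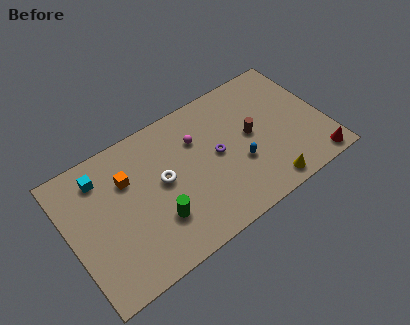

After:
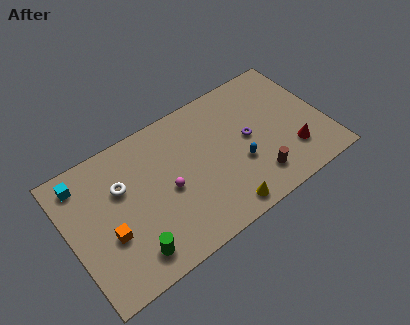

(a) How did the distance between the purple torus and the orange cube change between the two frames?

+3.5

Before: roughly 5.6 units apart; after: 9.1. That's 3.5 units further apart.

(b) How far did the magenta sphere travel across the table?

3.0

The magenta sphere moved from about (8.2, 6.1) to (6.0, 4.0), a distance of √(2.2² + 2.1²) ≈ 3.0.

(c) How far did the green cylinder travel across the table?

2.1

The green cylinder moved from about (5.1, 2.6) to (3.3, 1.5), a distance of √(1.8² + 1.1²) ≈ 2.1.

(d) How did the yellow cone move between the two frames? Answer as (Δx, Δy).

(-2.8, 0.0)

The yellow cone started near (11.7, 1.0) and ended near (8.9, 1.0).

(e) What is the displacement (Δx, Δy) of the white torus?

(-2.4, 1.0)

The white torus was at about (5.8, 4.7) and moved to about (3.4, 5.7).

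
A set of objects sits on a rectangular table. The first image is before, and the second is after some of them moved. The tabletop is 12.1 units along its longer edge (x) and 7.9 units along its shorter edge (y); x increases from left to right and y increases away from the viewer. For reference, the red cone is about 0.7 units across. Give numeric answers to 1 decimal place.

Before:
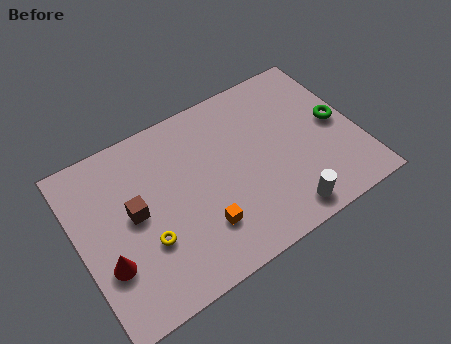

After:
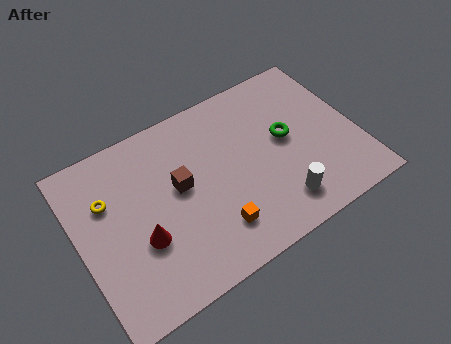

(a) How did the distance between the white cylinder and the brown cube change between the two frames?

-1.9

Before: roughly 6.8 units apart; after: 4.9. That's 1.9 units closer together.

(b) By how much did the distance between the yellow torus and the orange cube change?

+3.0

They were about 2.4 units apart before and 5.4 after — 3.0 units further apart.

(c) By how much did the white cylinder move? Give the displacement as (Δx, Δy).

(-0.1, 0.5)

From the two frames, the white cylinder sits at roughly (8.4, 1.0) before and (8.3, 1.5) after.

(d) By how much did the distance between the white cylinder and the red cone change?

-1.6

The distance was about 7.6 in the first image and 6.0 in the second, so they moved 1.6 units closer together.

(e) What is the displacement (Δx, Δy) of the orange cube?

(0.5, -0.3)

The orange cube was at about (5.0, 2.1) and moved to about (5.5, 1.8).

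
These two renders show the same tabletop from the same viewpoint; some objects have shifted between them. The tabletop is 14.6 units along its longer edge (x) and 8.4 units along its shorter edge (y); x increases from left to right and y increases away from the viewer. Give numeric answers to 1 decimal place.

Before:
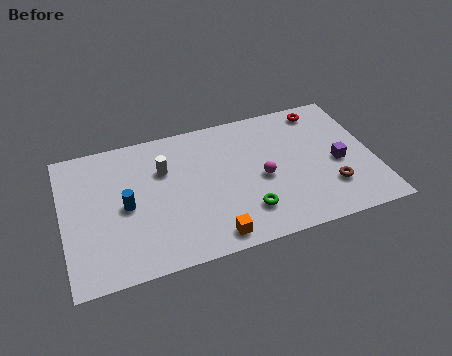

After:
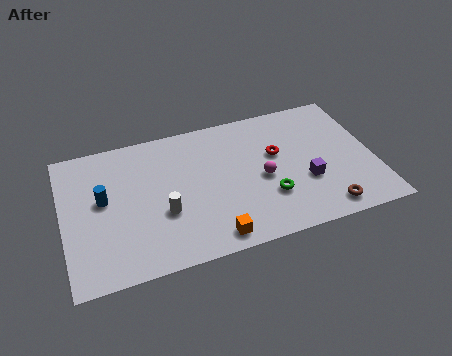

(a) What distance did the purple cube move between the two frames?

1.7

The purple cube moved from about (12.9, 3.7) to (11.3, 3.0), a distance of √(1.6² + 0.7²) ≈ 1.7.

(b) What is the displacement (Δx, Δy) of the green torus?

(1.1, 0.6)

From the two frames, the green torus sits at roughly (8.4, 2.0) before and (9.5, 2.6) after.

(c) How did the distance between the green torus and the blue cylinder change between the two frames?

+2.0

The distance was about 5.9 in the first image and 7.9 in the second, so they moved 2.0 units further apart.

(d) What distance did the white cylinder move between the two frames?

2.6

The white cylinder was near (4.8, 5.7) before and (4.6, 3.1) after, so it travelled √(0.2² + 2.6²) ≈ 2.6 units.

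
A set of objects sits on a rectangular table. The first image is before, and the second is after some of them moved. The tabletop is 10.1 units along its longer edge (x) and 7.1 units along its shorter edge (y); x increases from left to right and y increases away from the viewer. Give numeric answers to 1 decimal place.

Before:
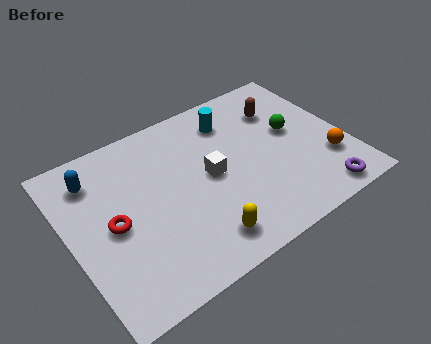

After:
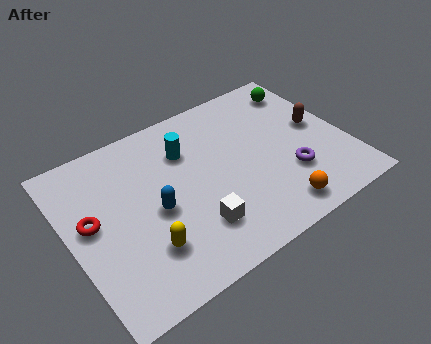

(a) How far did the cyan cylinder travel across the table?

1.9

The cyan cylinder was near (6.3, 5.6) before and (4.5, 5.1) after, so it travelled √(1.8² + 0.5²) ≈ 1.9 units.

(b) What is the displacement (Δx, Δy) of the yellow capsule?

(-1.9, 0.7)

The yellow capsule was at about (4.3, 1.2) and moved to about (2.4, 1.9).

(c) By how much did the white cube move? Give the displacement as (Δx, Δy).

(-0.9, -1.8)

The white cube was at about (5.1, 3.6) and moved to about (4.2, 1.8).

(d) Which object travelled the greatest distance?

the blue capsule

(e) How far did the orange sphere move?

2.5

From (9.2, 2.1) to (7.0, 1.0), the orange sphere covered √(2.2² + 1.1²) ≈ 2.5 units.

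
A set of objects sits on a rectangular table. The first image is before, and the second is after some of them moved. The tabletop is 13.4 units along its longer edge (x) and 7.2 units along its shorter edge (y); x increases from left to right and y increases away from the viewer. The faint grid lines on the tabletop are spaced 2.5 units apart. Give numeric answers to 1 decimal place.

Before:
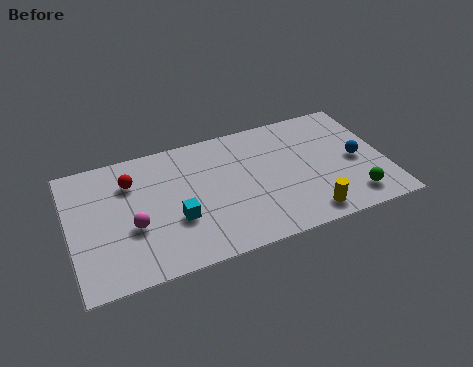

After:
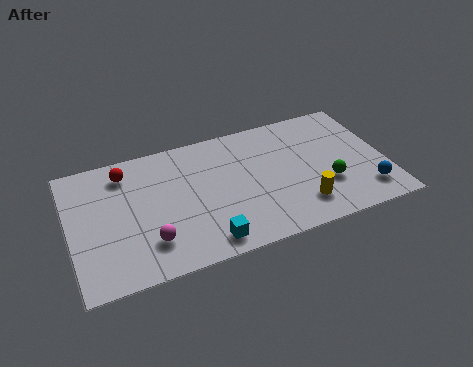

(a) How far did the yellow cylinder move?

0.6

The yellow cylinder was near (9.8, 1.0) before and (9.6, 1.6) after, so it travelled √(0.2² + 0.6²) ≈ 0.6 units.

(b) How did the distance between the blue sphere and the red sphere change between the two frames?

+1.1

Before: roughly 9.7 units apart; after: 10.8. That's 1.1 units further apart.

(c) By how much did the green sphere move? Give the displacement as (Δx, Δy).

(-1.0, 1.1)

The green sphere started near (11.8, 1.3) and ended near (10.8, 2.4).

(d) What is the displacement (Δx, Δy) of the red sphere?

(-0.2, 0.6)

From the two frames, the red sphere sits at roughly (2.7, 5.3) before and (2.5, 5.9) after.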